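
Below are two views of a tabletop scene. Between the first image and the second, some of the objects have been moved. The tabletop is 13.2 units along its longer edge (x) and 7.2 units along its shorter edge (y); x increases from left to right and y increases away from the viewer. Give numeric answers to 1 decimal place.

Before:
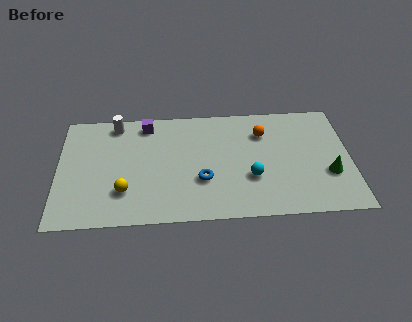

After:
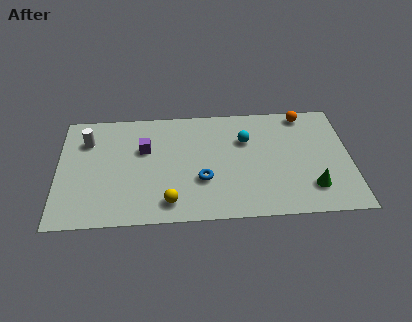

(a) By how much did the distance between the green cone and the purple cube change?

-1.0

Before: roughly 9.0 units apart; after: 8.0. That's 1.0 units closer together.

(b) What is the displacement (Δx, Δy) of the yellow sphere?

(2.0, -0.8)

From the two frames, the yellow sphere sits at roughly (3.0, 2.0) before and (5.0, 1.2) after.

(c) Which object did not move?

the blue torus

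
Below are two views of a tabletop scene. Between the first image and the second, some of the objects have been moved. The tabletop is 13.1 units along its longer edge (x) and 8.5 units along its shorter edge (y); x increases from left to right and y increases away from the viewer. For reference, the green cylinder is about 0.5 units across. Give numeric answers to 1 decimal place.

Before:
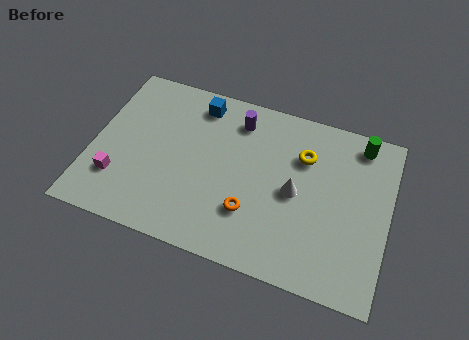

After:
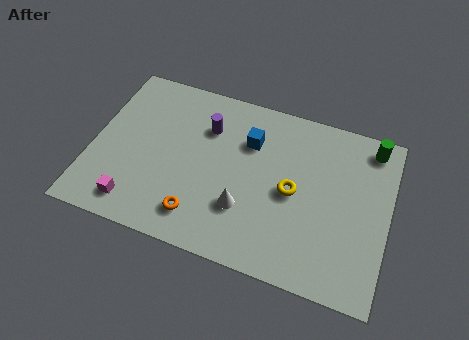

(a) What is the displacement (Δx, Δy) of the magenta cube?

(0.9, -1.0)

The magenta cube started near (1.3, 2.3) and ended near (2.2, 1.3).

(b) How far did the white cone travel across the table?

2.6

The white cone moved from about (9.0, 4.1) to (6.9, 2.6), a distance of √(2.1² + 1.5²) ≈ 2.6.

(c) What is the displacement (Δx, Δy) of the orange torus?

(-2.2, -0.9)

The orange torus was at about (7.2, 2.5) and moved to about (5.0, 1.6).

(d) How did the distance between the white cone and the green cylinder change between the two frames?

+2.9

Before: roughly 4.2 units apart; after: 7.1. That's 2.9 units further apart.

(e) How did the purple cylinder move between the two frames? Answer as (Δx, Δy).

(-1.3, -0.8)

The purple cylinder started near (6.2, 6.9) and ended near (4.9, 6.1).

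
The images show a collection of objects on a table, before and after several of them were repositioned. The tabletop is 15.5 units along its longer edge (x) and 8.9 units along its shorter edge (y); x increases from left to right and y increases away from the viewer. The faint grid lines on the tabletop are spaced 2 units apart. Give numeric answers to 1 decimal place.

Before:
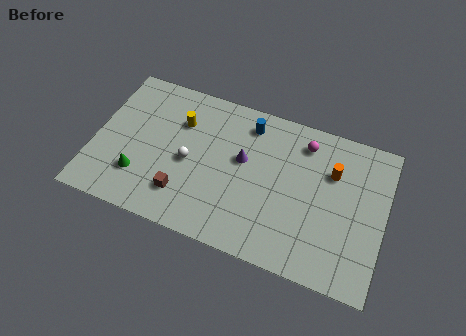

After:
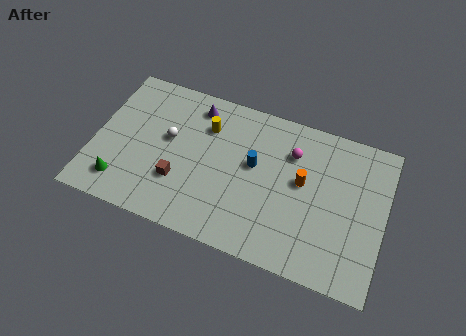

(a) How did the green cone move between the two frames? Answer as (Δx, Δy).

(-0.9, -0.7)

From the two frames, the green cone sits at roughly (2.6, 2.4) before and (1.7, 1.7) after.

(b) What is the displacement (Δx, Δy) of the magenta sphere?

(-0.6, -0.8)

The magenta sphere was at about (11.0, 7.3) and moved to about (10.4, 6.5).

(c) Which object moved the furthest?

the purple cone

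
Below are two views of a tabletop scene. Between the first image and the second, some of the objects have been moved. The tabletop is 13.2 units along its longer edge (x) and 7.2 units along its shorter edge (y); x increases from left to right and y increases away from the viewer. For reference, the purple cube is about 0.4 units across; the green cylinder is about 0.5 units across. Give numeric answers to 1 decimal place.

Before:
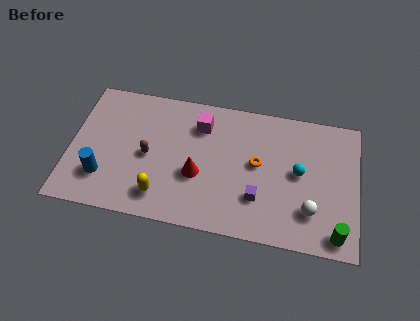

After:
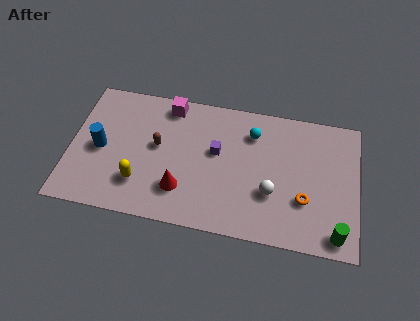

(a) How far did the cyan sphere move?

2.8

The cyan sphere was near (10.5, 3.8) before and (8.3, 5.5) after, so it travelled √(2.2² + 1.7²) ≈ 2.8 units.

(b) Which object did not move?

the green cylinder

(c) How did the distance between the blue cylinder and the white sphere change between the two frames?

-1.5

The distance was about 9.5 in the first image and 8.0 in the second, so they moved 1.5 units closer together.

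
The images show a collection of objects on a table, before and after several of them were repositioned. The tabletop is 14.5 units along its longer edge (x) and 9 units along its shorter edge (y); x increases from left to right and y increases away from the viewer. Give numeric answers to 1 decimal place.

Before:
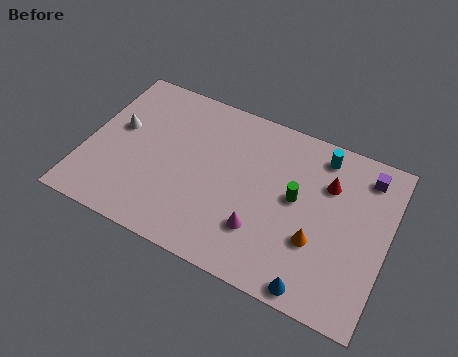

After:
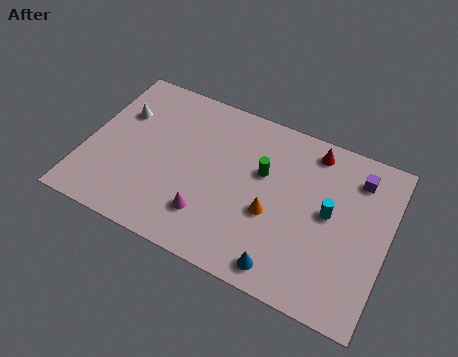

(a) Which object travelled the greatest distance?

the cyan cylinder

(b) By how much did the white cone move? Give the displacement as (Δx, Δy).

(0.0, 0.9)

The white cone started near (1.4, 5.2) and ended near (1.4, 6.1).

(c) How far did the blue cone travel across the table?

1.5

From (11.5, 0.8) to (10.0, 1.1), the blue cone covered √(1.5² + 0.3²) ≈ 1.5 units.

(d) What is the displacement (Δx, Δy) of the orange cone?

(-2.2, 0.5)

The orange cone started near (11.3, 3.1) and ended near (9.1, 3.6).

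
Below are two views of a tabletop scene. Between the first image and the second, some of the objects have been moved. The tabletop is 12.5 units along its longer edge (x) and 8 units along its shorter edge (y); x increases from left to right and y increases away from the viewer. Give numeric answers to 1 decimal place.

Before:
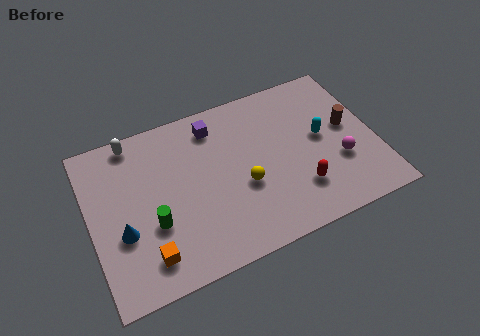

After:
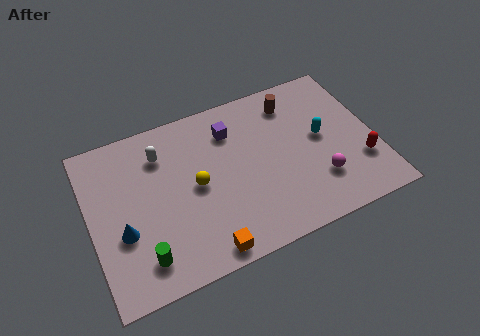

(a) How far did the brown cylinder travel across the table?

3.0

The brown cylinder was near (11.4, 4.4) before and (9.2, 6.5) after, so it travelled √(2.2² + 2.1²) ≈ 3.0 units.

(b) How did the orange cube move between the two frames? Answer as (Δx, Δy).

(2.4, -0.7)

From the two frames, the orange cube sits at roughly (2.2, 1.5) before and (4.6, 0.8) after.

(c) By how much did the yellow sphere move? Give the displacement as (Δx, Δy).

(-2.0, 0.8)

From the two frames, the yellow sphere sits at roughly (6.6, 3.2) before and (4.6, 4.0) after.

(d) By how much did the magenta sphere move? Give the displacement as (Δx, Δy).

(-1.0, -0.6)

From the two frames, the magenta sphere sits at roughly (10.8, 2.8) before and (9.8, 2.2) after.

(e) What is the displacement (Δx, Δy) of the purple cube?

(0.7, -0.5)

From the two frames, the purple cube sits at roughly (5.7, 6.6) before and (6.4, 6.1) after.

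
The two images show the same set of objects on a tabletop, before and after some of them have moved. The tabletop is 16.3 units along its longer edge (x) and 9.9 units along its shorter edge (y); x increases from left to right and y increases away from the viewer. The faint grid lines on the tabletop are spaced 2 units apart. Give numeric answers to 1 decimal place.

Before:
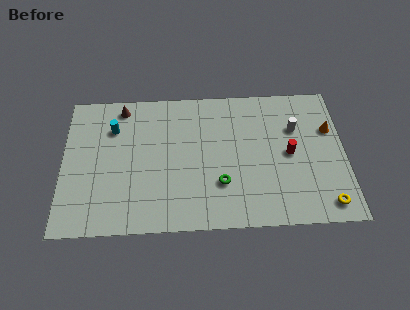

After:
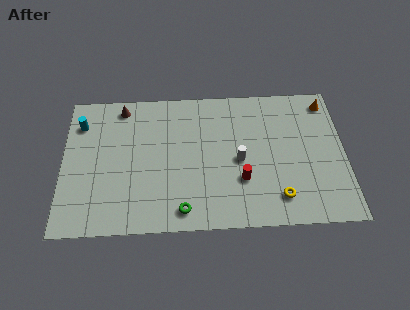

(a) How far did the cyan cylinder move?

1.9

From (2.9, 7.2) to (1.0, 7.6), the cyan cylinder covered √(1.9² + 0.4²) ≈ 1.9 units.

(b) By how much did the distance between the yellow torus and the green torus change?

-0.7

They were about 6.2 units apart before and 5.5 after — 0.7 units closer together.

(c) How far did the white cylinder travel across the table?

3.9

The white cylinder was near (13.5, 6.7) before and (10.2, 4.6) after, so it travelled √(3.3² + 2.1²) ≈ 3.9 units.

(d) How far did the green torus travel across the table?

2.8

The green torus moved from about (9.1, 3.0) to (6.9, 1.3), a distance of √(2.2² + 1.7²) ≈ 2.8.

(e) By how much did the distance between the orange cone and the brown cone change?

-0.3

The distance was about 12.3 in the first image and 12.0 in the second, so they moved 0.3 units closer together.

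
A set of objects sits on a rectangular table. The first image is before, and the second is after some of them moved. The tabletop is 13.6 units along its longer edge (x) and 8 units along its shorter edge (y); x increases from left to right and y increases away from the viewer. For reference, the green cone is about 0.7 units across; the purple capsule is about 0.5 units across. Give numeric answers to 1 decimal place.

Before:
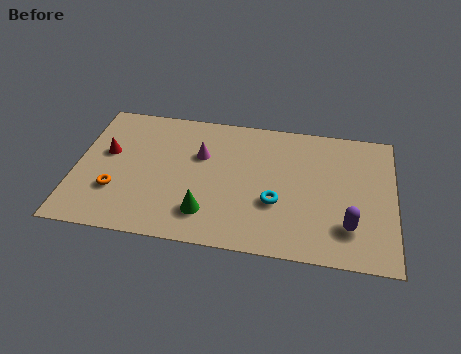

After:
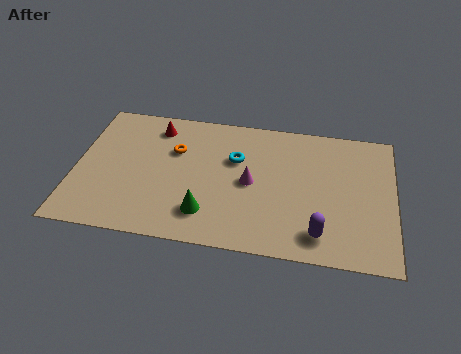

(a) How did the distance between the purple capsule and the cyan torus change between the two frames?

+2.1

Before: roughly 3.2 units apart; after: 5.3. That's 2.1 units further apart.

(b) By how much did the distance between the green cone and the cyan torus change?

+0.5

Before: roughly 3.1 units apart; after: 3.6. That's 0.5 units further apart.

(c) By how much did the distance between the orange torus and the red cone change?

-0.7

They were about 2.3 units apart before and 1.6 after — 0.7 units closer together.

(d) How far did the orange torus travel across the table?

3.7

From (1.8, 2.5) to (4.2, 5.3), the orange torus covered √(2.4² + 2.8²) ≈ 3.7 units.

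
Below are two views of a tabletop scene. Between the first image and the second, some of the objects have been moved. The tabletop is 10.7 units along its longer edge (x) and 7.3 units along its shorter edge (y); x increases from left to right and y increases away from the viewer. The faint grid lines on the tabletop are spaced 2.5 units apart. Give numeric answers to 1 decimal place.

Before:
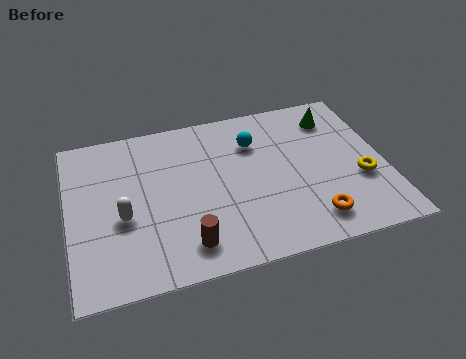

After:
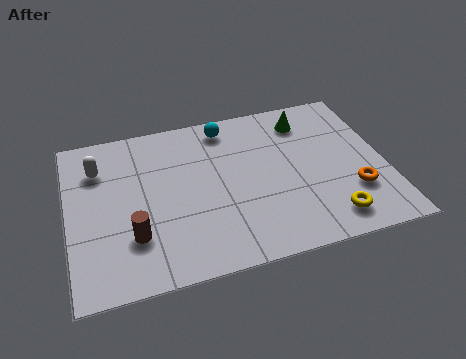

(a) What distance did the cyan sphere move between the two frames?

1.3

The cyan sphere moved from about (6.4, 5.3) to (5.5, 6.3), a distance of √(0.9² + 1.0²) ≈ 1.3.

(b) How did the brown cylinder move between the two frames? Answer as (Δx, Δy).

(-1.7, 0.8)

The brown cylinder started near (3.8, 1.3) and ended near (2.1, 2.1).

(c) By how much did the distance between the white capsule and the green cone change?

-0.8

The distance was about 7.9 in the first image and 7.1 in the second, so they moved 0.8 units closer together.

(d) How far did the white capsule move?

2.5

The white capsule was near (1.8, 3.0) before and (1.1, 5.4) after, so it travelled √(0.7² + 2.4²) ≈ 2.5 units.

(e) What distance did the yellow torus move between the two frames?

1.9

From (9.8, 2.7) to (8.6, 1.2), the yellow torus covered √(1.2² + 1.5²) ≈ 1.9 units.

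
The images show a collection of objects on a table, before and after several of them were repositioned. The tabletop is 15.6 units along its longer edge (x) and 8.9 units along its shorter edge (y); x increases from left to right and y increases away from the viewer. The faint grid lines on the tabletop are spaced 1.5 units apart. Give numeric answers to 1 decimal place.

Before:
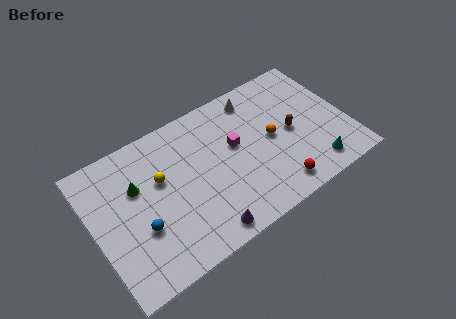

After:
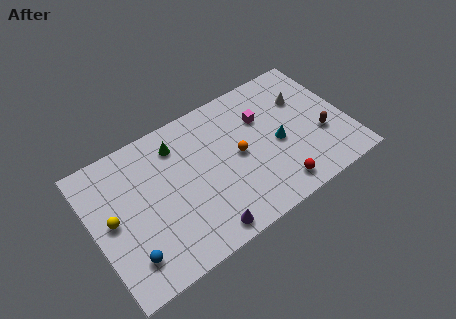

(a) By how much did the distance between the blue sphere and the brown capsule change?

+2.6

The distance was about 9.7 in the first image and 12.3 in the second, so they moved 2.6 units further apart.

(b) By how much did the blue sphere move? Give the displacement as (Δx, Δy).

(-0.9, -1.3)

The blue sphere started near (2.6, 3.2) and ended near (1.7, 1.9).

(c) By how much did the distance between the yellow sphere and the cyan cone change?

+0.4

The distance was about 9.8 in the first image and 10.2 in the second, so they moved 0.4 units further apart.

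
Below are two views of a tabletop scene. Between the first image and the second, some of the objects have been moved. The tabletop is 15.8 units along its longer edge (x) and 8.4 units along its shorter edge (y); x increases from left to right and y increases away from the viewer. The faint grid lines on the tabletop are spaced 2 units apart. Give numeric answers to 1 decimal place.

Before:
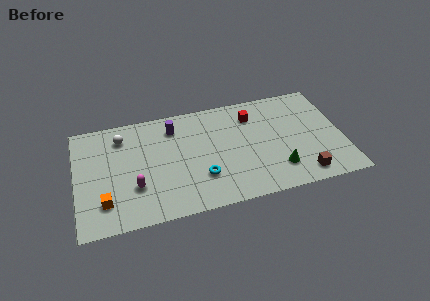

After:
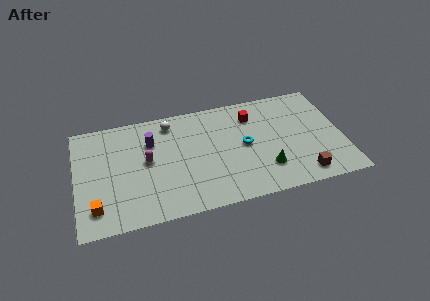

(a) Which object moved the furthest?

the cyan torus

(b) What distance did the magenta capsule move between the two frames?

2.0

The magenta capsule moved from about (3.4, 2.7) to (4.2, 4.5), a distance of √(0.8² + 1.8²) ≈ 2.0.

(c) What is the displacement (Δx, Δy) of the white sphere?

(2.9, 0.4)

The white sphere started near (2.8, 6.7) and ended near (5.7, 7.1).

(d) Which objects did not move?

the brown cube and the red cube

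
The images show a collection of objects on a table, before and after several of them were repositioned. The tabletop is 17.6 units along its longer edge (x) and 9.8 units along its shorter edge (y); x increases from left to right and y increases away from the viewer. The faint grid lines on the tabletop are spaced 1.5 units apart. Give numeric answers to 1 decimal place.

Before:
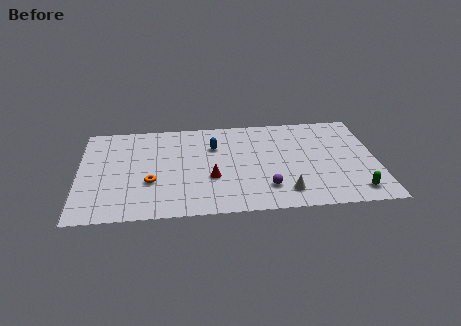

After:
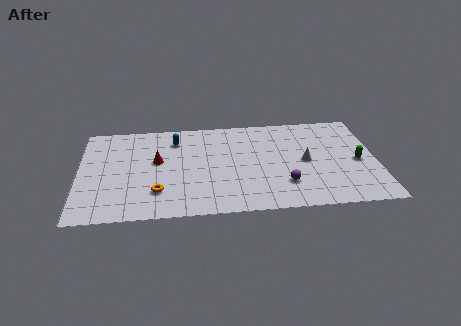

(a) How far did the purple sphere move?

1.1

The purple sphere was near (11.0, 2.3) before and (12.1, 2.6) after, so it travelled √(1.1² + 0.3²) ≈ 1.1 units.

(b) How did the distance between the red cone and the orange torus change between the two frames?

-0.5

The distance was about 3.6 in the first image and 3.1 in the second, so they moved 0.5 units closer together.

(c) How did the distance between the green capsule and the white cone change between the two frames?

-1.0

Before: roughly 4.1 units apart; after: 3.1. That's 1.0 units closer together.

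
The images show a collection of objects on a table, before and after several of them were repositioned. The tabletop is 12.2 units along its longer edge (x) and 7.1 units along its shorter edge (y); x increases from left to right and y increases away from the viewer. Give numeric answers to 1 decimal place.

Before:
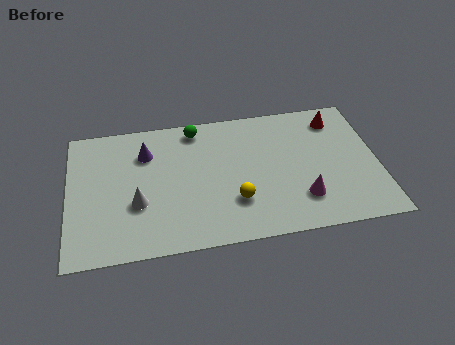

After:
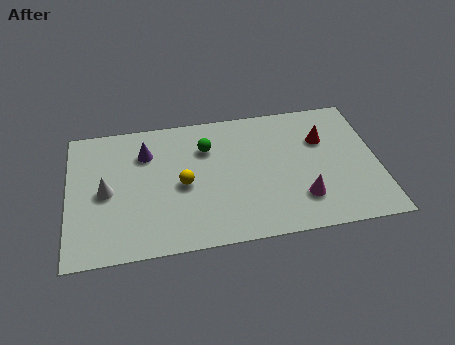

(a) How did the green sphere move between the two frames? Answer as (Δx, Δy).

(0.4, -1.1)

The green sphere started near (5.1, 6.2) and ended near (5.5, 5.1).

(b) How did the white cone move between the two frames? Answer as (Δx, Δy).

(-1.2, 0.8)

The white cone started near (2.7, 2.6) and ended near (1.5, 3.4).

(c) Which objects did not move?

the magenta cone and the purple cone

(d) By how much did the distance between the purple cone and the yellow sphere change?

-2.2

Before: roughly 4.6 units apart; after: 2.4. That's 2.2 units closer together.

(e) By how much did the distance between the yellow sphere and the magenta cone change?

+2.2

The distance was about 2.6 in the first image and 4.8 in the second, so they moved 2.2 units further apart.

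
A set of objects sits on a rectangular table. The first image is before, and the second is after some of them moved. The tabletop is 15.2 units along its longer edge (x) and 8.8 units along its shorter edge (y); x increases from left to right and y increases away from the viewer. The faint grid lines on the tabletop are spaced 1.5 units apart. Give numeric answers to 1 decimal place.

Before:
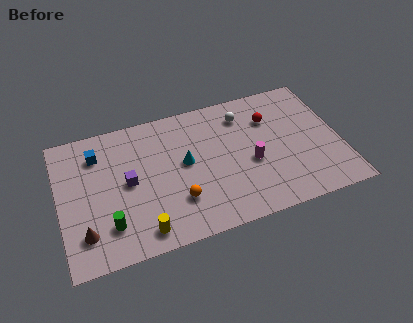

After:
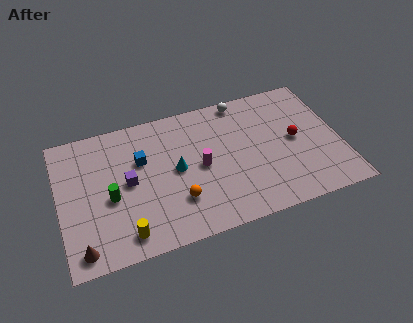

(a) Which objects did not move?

the orange sphere and the purple cube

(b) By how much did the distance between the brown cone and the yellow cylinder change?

-0.8

They were about 3.1 units apart before and 2.3 after — 0.8 units closer together.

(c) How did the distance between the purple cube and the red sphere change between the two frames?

+1.0

The distance was about 8.1 in the first image and 9.1 in the second, so they moved 1.0 units further apart.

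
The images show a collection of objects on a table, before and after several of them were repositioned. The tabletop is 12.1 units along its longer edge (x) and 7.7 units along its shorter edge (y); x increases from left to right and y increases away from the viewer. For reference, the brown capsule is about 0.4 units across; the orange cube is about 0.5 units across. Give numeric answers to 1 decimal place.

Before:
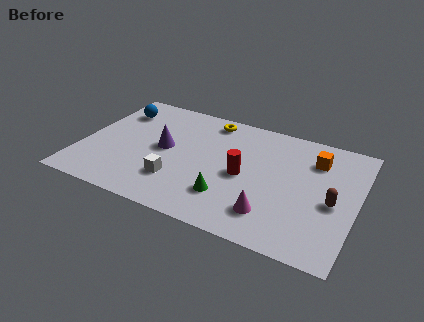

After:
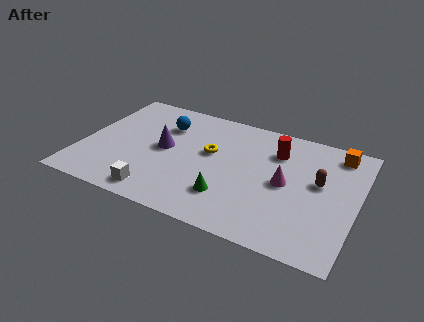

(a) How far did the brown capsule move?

1.2

From (11.1, 3.4) to (10.4, 4.4), the brown capsule covered √(0.7² + 1.0²) ≈ 1.2 units.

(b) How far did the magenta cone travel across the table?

2.1

The magenta cone moved from about (8.6, 1.7) to (9.0, 3.8), a distance of √(0.4² + 2.1²) ≈ 2.1.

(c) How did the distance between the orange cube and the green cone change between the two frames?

+1.2

The distance was about 5.1 in the first image and 6.3 in the second, so they moved 1.2 units further apart.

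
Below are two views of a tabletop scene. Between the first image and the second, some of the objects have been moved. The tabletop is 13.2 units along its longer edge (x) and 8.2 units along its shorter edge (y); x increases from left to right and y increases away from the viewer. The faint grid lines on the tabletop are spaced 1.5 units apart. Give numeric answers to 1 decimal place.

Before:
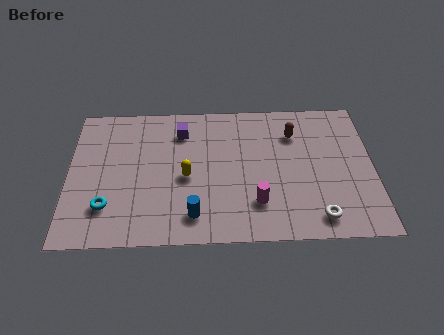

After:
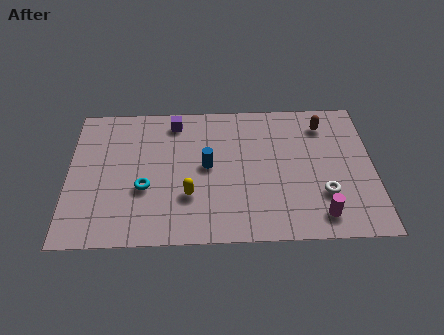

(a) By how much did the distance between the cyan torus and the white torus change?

-1.3

They were about 9.0 units apart before and 7.7 after — 1.3 units closer together.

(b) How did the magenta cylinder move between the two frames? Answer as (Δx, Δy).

(2.7, -0.8)

From the two frames, the magenta cylinder sits at roughly (8.1, 2.1) before and (10.8, 1.3) after.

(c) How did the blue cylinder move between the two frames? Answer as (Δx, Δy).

(0.6, 2.8)

The blue cylinder started near (5.4, 1.5) and ended near (6.0, 4.3).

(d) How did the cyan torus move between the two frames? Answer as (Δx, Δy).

(1.6, 1.0)

The cyan torus started near (1.7, 2.1) and ended near (3.3, 3.1).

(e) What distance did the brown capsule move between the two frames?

1.4

From (9.8, 6.1) to (11.1, 6.6), the brown capsule covered √(1.3² + 0.5²) ≈ 1.4 units.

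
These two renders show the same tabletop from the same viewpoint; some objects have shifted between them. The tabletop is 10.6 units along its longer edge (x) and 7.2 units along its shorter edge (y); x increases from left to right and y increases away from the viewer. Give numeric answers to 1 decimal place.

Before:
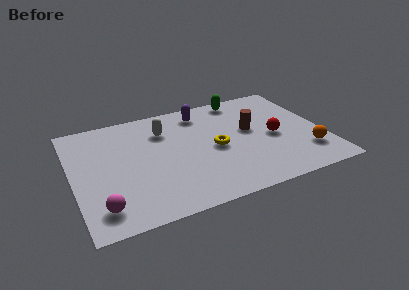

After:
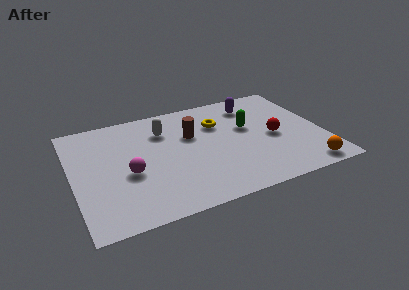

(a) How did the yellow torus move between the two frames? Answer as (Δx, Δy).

(0.3, 1.6)

From the two frames, the yellow torus sits at roughly (6.0, 3.4) before and (6.3, 5.0) after.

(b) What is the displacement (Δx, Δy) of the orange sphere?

(-0.2, -1.0)

From the two frames, the orange sphere sits at roughly (9.7, 1.8) before and (9.5, 0.8) after.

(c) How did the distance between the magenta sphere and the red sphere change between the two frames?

-1.6

They were about 7.8 units apart before and 6.2 after — 1.6 units closer together.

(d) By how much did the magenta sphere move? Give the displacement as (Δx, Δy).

(1.3, 1.7)

The magenta sphere started near (1.0, 1.3) and ended near (2.3, 3.0).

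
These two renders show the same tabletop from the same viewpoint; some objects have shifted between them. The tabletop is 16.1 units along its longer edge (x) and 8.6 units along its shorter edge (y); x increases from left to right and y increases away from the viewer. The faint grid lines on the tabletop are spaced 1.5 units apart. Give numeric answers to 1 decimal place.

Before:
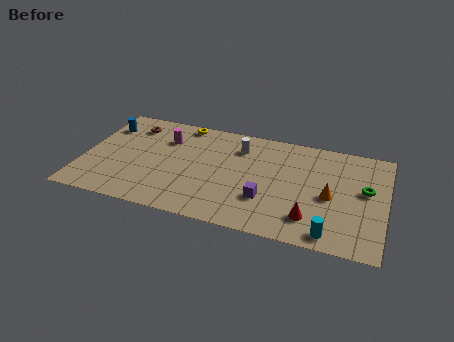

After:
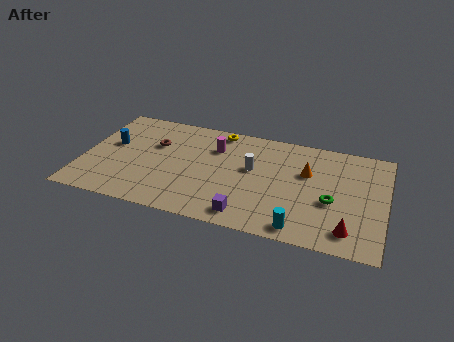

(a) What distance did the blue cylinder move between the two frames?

1.6

The blue cylinder was near (0.9, 6.5) before and (1.4, 5.0) after, so it travelled √(0.5² + 1.5²) ≈ 1.6 units.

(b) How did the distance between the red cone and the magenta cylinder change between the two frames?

-0.4

They were about 9.2 units apart before and 8.8 after — 0.4 units closer together.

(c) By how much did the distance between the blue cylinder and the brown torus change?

+0.9

They were about 1.5 units apart before and 2.4 after — 0.9 units further apart.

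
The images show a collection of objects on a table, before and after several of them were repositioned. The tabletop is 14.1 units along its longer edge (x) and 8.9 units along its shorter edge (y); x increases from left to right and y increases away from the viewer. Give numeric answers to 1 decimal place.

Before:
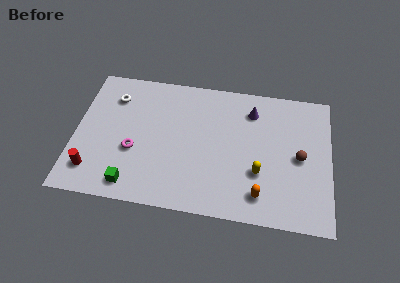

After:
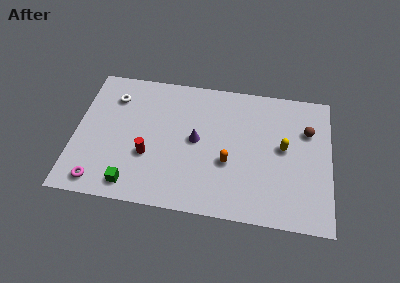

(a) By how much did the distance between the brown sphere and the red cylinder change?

-2.4

They were about 11.6 units apart before and 9.2 after — 2.4 units closer together.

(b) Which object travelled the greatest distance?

the purple cone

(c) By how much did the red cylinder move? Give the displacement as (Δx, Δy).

(3.0, 1.4)

From the two frames, the red cylinder sits at roughly (1.1, 1.8) before and (4.1, 3.2) after.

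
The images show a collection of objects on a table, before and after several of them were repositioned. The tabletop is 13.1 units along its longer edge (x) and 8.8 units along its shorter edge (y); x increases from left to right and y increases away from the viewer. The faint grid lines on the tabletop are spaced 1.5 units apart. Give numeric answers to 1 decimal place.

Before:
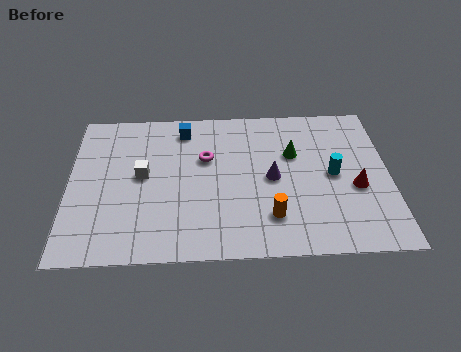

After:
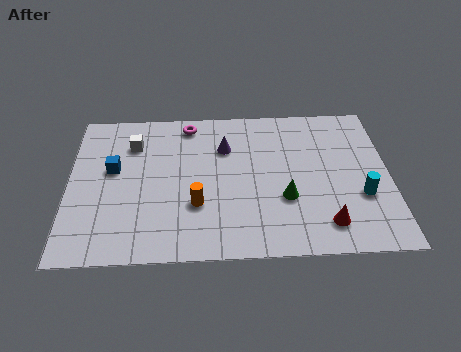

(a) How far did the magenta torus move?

2.2

The magenta torus was near (5.6, 5.6) before and (4.9, 7.7) after, so it travelled √(0.7² + 2.1²) ≈ 2.2 units.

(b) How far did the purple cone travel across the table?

2.7

The purple cone moved from about (8.3, 4.3) to (6.4, 6.2), a distance of √(1.9² + 1.9²) ≈ 2.7.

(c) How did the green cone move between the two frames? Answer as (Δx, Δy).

(-0.4, -2.6)

From the two frames, the green cone sits at roughly (9.2, 5.7) before and (8.8, 3.1) after.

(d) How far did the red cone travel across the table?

2.4

From (11.7, 3.6) to (10.4, 1.6), the red cone covered √(1.3² + 2.0²) ≈ 2.4 units.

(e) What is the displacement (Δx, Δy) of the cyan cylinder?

(1.1, -1.3)

The cyan cylinder was at about (10.8, 4.4) and moved to about (11.9, 3.1).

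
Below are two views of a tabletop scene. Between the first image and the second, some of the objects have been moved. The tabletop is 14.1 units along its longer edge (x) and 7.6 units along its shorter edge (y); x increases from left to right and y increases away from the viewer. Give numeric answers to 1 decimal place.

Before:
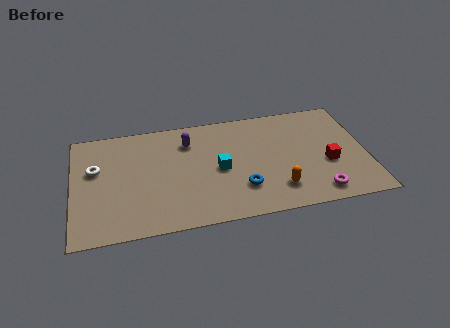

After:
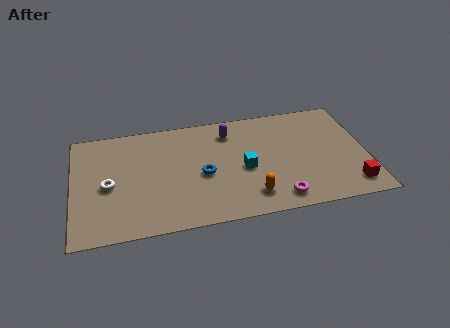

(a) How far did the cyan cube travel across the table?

1.2

From (7.0, 3.6) to (8.2, 3.4), the cyan cube covered √(1.2² + 0.2²) ≈ 1.2 units.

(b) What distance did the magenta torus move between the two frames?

1.9

The magenta torus was near (11.6, 1.1) before and (9.7, 1.1) after, so it travelled √(1.9² + 0.0²) ≈ 1.9 units.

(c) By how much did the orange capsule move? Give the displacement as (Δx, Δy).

(-1.3, -0.2)

The orange capsule was at about (9.7, 1.7) and moved to about (8.4, 1.5).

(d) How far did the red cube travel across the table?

2.0

The red cube was near (12.2, 3.0) before and (13.2, 1.3) after, so it travelled √(1.0² + 1.7²) ≈ 2.0 units.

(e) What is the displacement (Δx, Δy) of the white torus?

(0.6, -1.2)

From the two frames, the white torus sits at roughly (1.1, 4.7) before and (1.7, 3.5) after.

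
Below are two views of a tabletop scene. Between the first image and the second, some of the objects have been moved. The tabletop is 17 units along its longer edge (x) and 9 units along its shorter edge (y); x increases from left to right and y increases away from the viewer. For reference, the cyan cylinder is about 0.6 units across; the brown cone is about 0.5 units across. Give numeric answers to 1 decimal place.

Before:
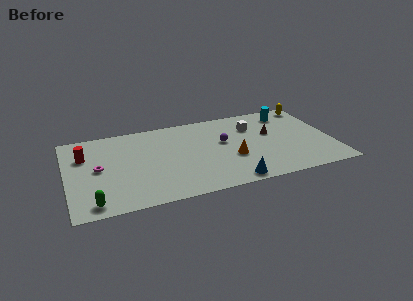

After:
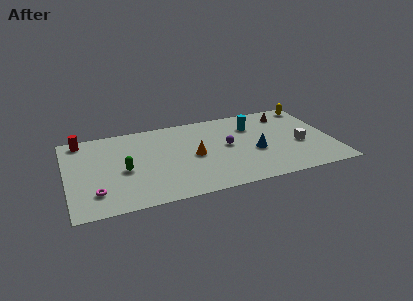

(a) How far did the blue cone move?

3.3

The blue cone moved from about (10.2, 0.9) to (12.0, 3.7), a distance of √(1.8² + 2.8²) ≈ 3.3.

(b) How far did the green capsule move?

3.6

The green capsule moved from about (1.5, 1.1) to (3.6, 4.0), a distance of √(2.1² + 2.9²) ≈ 3.6.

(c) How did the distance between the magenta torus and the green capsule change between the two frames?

-0.8

The distance was about 3.5 in the first image and 2.7 in the second, so they moved 0.8 units closer together.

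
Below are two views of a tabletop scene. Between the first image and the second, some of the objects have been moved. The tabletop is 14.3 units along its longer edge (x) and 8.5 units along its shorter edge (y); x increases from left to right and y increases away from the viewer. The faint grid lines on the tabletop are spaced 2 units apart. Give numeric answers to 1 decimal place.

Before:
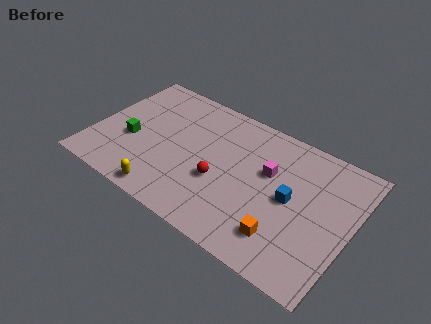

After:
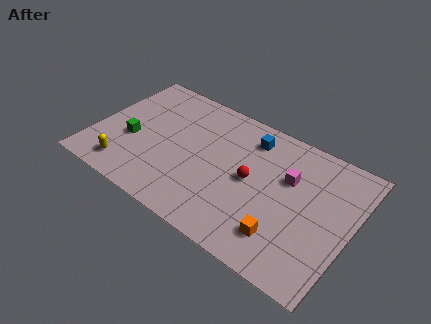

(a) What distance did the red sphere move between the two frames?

1.9

The red sphere moved from about (7.2, 3.3) to (8.8, 4.3), a distance of √(1.6² + 1.0²) ≈ 1.9.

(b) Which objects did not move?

the orange cube and the green cube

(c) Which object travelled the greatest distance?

the blue cube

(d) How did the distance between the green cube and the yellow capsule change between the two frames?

-1.5

They were about 3.5 units apart before and 2.0 after — 1.5 units closer together.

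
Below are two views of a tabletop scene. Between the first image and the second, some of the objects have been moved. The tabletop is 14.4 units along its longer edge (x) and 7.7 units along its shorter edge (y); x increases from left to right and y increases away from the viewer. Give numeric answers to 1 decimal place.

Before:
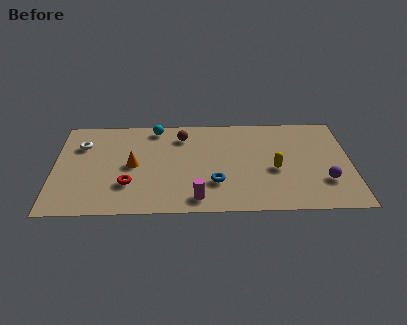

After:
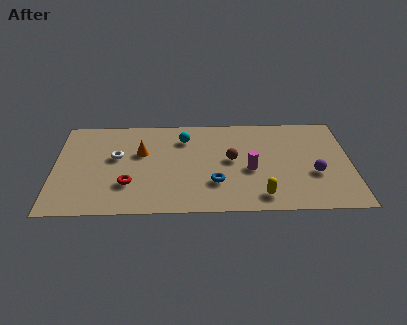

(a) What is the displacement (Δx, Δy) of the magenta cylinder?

(2.6, 2.2)

From the two frames, the magenta cylinder sits at roughly (6.9, 1.1) before and (9.5, 3.3) after.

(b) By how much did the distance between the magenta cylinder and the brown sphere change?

-3.8

Before: roughly 5.0 units apart; after: 1.2. That's 3.8 units closer together.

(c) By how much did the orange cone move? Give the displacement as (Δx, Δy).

(0.4, 1.0)

The orange cone started near (3.8, 3.8) and ended near (4.2, 4.8).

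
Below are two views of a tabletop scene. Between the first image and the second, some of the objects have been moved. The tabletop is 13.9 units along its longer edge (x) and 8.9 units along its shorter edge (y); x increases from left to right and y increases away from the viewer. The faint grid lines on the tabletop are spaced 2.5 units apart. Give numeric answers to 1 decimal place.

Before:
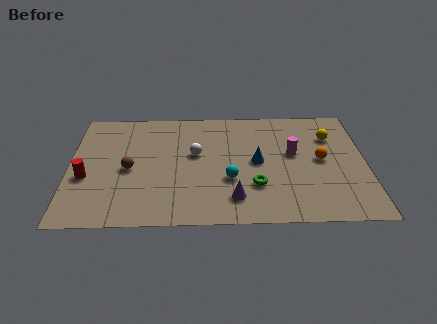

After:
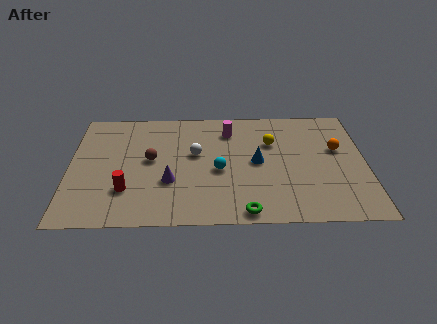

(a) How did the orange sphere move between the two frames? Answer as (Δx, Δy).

(0.8, 0.8)

From the two frames, the orange sphere sits at roughly (11.8, 4.6) before and (12.6, 5.4) after.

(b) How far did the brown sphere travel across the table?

1.2

The brown sphere moved from about (2.8, 4.1) to (3.8, 4.8), a distance of √(1.0² + 0.7²) ≈ 1.2.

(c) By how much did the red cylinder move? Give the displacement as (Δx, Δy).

(1.9, -1.0)

From the two frames, the red cylinder sits at roughly (0.8, 3.5) before and (2.7, 2.5) after.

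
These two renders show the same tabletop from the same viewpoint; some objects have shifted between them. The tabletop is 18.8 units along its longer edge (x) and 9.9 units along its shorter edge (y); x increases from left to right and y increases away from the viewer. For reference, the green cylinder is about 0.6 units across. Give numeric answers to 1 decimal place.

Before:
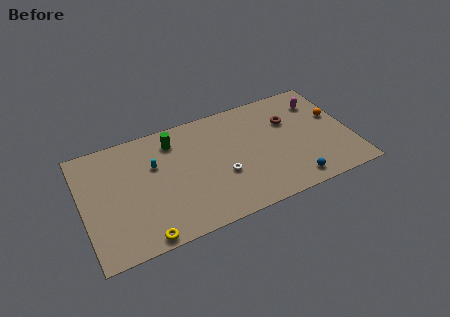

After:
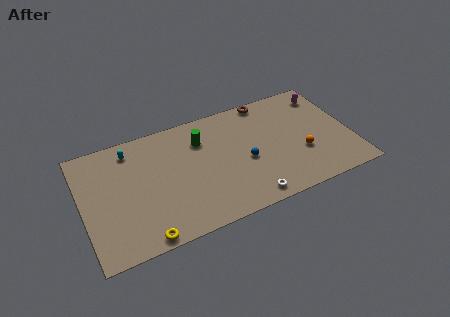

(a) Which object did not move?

the yellow torus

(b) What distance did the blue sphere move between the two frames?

4.2

The blue sphere was near (14.3, 1.3) before and (11.3, 4.3) after, so it travelled √(3.0² + 3.0²) ≈ 4.2 units.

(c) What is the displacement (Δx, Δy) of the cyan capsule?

(-1.5, 1.9)

The cyan capsule was at about (5.1, 6.4) and moved to about (3.6, 8.3).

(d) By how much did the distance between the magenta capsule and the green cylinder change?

-1.4

Before: roughly 10.4 units apart; after: 9.0. That's 1.4 units closer together.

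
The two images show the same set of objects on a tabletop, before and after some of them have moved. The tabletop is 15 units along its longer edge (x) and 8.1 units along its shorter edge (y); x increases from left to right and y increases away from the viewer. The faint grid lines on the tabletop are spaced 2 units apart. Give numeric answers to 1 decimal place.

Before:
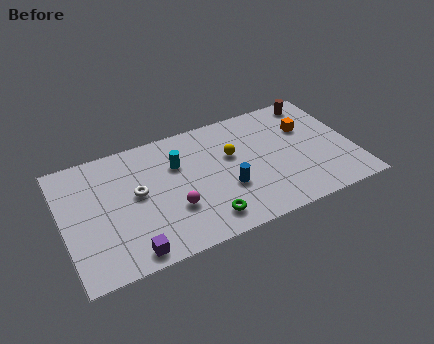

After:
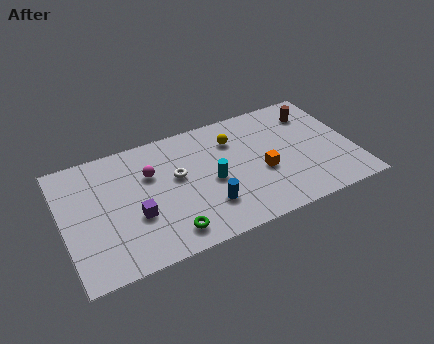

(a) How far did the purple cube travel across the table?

2.2

The purple cube moved from about (3.1, 0.9) to (3.6, 3.0), a distance of √(0.5² + 2.1²) ≈ 2.2.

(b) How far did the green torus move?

1.9

The green torus was near (7.0, 1.4) before and (5.1, 1.3) after, so it travelled √(1.9² + 0.1²) ≈ 1.9 units.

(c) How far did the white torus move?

2.1

The white torus was near (3.8, 4.4) before and (5.9, 4.7) after, so it travelled √(2.1² + 0.3²) ≈ 2.1 units.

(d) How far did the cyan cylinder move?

2.4

The cyan cylinder moved from about (6.0, 5.5) to (7.6, 3.7), a distance of √(1.6² + 1.8²) ≈ 2.4.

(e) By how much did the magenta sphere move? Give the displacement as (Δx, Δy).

(-0.9, 2.7)

The magenta sphere started near (5.5, 2.7) and ended near (4.6, 5.4).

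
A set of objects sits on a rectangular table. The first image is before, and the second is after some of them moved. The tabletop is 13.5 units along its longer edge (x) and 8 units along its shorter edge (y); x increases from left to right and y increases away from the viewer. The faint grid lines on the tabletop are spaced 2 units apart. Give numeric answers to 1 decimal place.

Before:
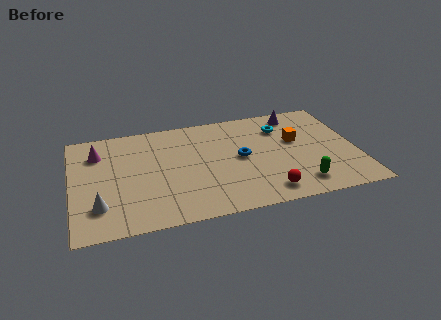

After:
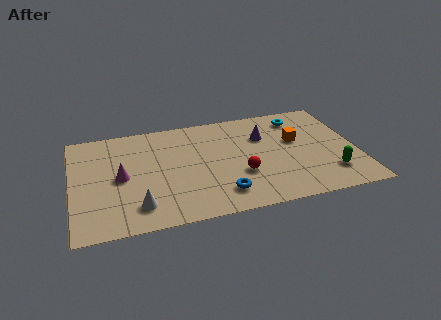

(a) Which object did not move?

the orange cube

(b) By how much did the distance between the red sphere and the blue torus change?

-1.5

The distance was about 3.1 in the first image and 1.6 in the second, so they moved 1.5 units closer together.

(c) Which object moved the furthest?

the blue torus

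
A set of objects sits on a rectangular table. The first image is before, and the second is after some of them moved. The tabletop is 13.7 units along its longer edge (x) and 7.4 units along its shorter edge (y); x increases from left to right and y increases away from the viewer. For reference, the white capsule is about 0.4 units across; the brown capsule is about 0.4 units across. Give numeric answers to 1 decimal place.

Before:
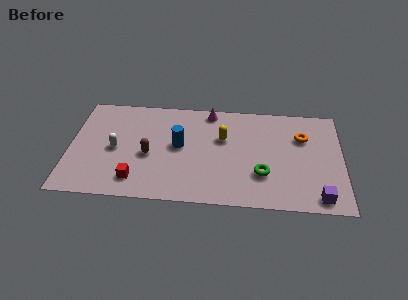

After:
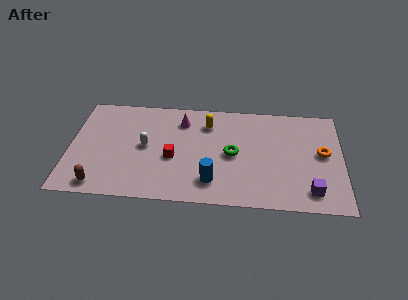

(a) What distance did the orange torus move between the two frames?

1.5

From (11.7, 5.1) to (12.7, 4.0), the orange torus covered √(1.0² + 1.1²) ≈ 1.5 units.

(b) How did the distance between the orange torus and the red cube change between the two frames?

-1.5

Before: roughly 9.1 units apart; after: 7.6. That's 1.5 units closer together.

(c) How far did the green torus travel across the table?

2.0

The green torus was near (9.7, 2.3) before and (8.2, 3.6) after, so it travelled √(1.5² + 1.3²) ≈ 2.0 units.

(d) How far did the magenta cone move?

1.6

The magenta cone moved from about (7.0, 6.6) to (5.6, 5.8), a distance of √(1.4² + 0.8²) ≈ 1.6.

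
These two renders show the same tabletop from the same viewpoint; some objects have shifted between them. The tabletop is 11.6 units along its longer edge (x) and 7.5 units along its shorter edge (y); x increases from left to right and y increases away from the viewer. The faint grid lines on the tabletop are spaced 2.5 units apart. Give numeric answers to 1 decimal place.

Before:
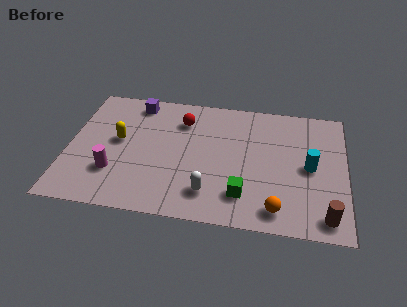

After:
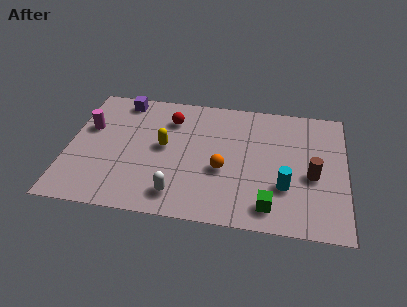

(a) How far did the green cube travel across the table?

1.2

The green cube was near (7.4, 1.7) before and (8.5, 1.2) after, so it travelled √(1.1² + 0.5²) ≈ 1.2 units.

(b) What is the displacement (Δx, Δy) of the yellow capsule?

(1.9, -0.1)

The yellow capsule was at about (2.1, 4.1) and moved to about (4.0, 4.0).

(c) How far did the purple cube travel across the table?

0.6

The purple cube moved from about (2.7, 6.5) to (2.1, 6.6), a distance of √(0.6² + 0.1²) ≈ 0.6.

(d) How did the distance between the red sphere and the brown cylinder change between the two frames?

-1.2

Before: roughly 7.7 units apart; after: 6.5. That's 1.2 units closer together.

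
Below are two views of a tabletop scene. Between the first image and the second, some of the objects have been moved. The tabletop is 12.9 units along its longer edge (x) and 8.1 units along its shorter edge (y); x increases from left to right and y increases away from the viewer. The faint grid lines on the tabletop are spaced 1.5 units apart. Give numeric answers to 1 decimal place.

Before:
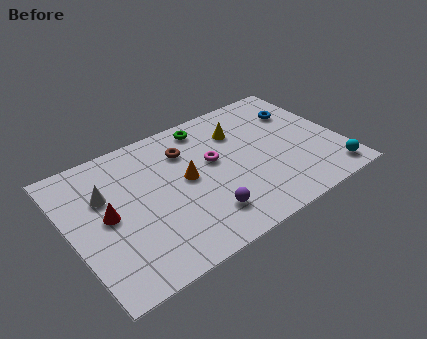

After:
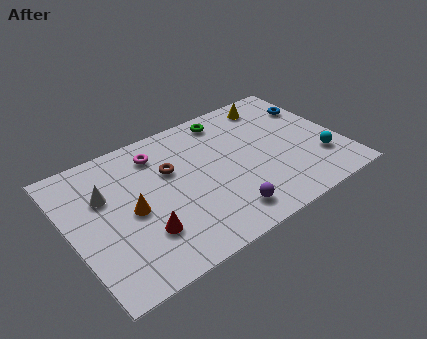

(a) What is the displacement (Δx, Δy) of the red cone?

(1.4, -1.8)

The red cone was at about (1.7, 4.1) and moved to about (3.1, 2.3).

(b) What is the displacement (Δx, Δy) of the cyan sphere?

(-0.3, 1.2)

The cyan sphere was at about (12.0, 1.1) and moved to about (11.7, 2.3).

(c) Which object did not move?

the white cone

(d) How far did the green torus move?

1.0

The green torus moved from about (7.0, 7.0) to (8.0, 7.0), a distance of √(1.0² + 0.0²) ≈ 1.0.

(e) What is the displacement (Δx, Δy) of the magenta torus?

(-2.4, 1.8)

From the two frames, the magenta torus sits at roughly (6.9, 4.7) before and (4.5, 6.5) after.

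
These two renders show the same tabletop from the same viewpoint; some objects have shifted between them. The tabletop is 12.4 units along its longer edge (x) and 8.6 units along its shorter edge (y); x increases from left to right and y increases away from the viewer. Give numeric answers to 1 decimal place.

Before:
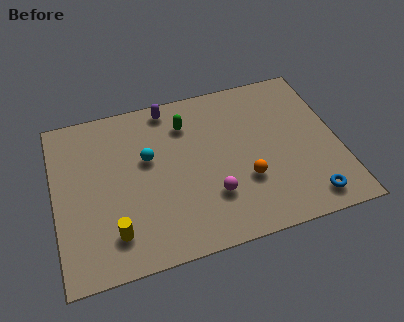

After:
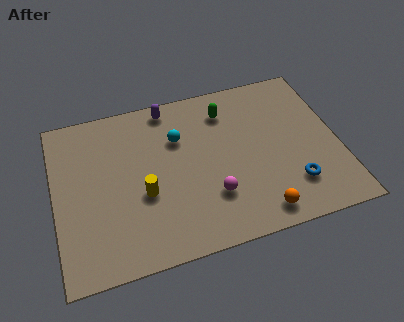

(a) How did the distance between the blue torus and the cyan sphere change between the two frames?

-1.8

Before: roughly 7.8 units apart; after: 6.0. That's 1.8 units closer together.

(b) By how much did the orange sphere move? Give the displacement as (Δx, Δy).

(0.4, -1.8)

From the two frames, the orange sphere sits at roughly (8.2, 2.9) before and (8.6, 1.1) after.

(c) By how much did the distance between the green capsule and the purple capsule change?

+1.4

Before: roughly 1.3 units apart; after: 2.7. That's 1.4 units further apart.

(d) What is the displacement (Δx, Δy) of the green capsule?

(1.8, 0.2)

From the two frames, the green capsule sits at roughly (5.9, 6.6) before and (7.7, 6.8) after.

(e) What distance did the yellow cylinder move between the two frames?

2.1

The yellow cylinder was near (2.4, 1.8) before and (3.8, 3.4) after, so it travelled √(1.4² + 1.6²) ≈ 2.1 units.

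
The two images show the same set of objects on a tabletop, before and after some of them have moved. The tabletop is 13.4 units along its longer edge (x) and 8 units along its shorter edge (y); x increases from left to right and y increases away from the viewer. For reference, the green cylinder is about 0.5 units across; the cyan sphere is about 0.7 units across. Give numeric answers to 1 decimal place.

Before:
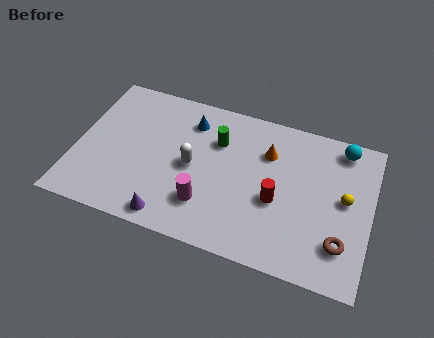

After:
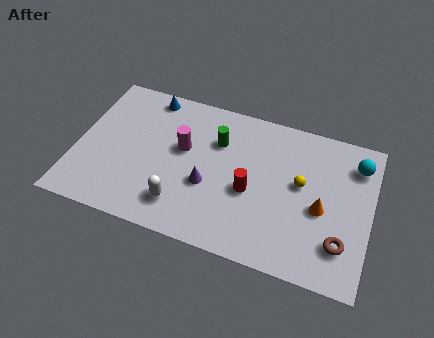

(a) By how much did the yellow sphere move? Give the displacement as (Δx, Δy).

(-2.0, 0.2)

From the two frames, the yellow sphere sits at roughly (12.2, 4.3) before and (10.2, 4.5) after.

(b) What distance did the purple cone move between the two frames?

2.7

The purple cone moved from about (4.6, 0.9) to (6.1, 3.1), a distance of √(1.5² + 2.2²) ≈ 2.7.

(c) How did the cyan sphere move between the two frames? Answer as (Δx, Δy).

(0.7, -0.7)

The cyan sphere started near (11.9, 7.0) and ended near (12.6, 6.3).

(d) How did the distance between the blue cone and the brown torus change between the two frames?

+2.1

They were about 8.4 units apart before and 10.5 after — 2.1 units further apart.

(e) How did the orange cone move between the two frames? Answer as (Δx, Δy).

(2.6, -2.2)

The orange cone was at about (8.6, 5.7) and moved to about (11.2, 3.5).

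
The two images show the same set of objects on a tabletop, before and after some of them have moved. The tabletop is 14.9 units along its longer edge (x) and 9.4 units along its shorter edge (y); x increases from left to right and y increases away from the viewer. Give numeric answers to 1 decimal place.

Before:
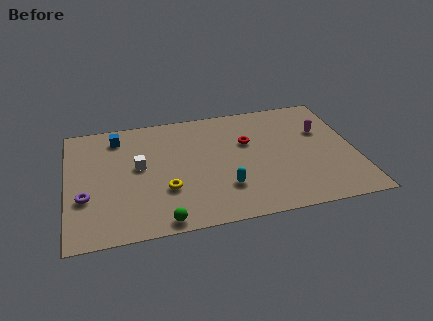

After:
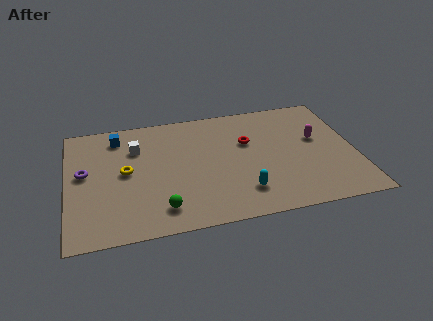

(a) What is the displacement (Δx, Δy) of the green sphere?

(0.0, 0.9)

The green sphere started near (4.7, 0.8) and ended near (4.7, 1.7).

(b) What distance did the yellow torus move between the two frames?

2.7

From (5.0, 3.1) to (3.0, 4.9), the yellow torus covered √(2.0² + 1.8²) ≈ 2.7 units.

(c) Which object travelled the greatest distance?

the yellow torus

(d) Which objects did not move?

the blue cube and the red torus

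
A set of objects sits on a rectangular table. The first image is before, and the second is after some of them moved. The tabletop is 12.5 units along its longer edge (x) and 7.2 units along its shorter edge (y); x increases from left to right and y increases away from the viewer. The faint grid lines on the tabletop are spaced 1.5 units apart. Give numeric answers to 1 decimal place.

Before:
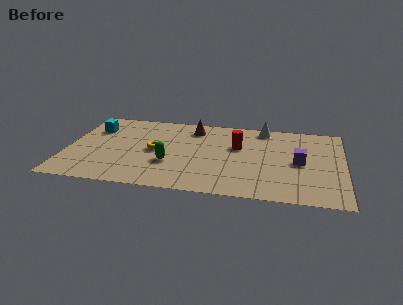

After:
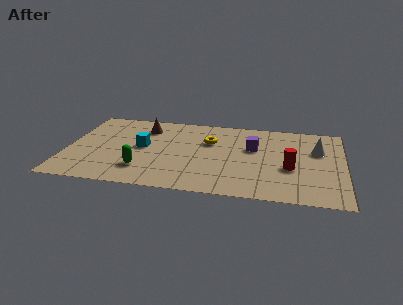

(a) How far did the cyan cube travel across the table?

2.7

The cyan cube was near (1.1, 5.2) before and (3.4, 3.8) after, so it travelled √(2.3² + 1.4²) ≈ 2.7 units.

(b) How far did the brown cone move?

2.2

From (5.6, 5.9) to (3.4, 5.6), the brown cone covered √(2.2² + 0.3²) ≈ 2.2 units.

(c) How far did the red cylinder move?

2.9

The red cylinder was near (7.7, 4.5) before and (10.1, 2.9) after, so it travelled √(2.4² + 1.6²) ≈ 2.9 units.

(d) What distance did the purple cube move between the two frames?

2.3

The purple cube was near (10.5, 3.5) before and (8.4, 4.5) after, so it travelled √(2.1² + 1.0²) ≈ 2.3 units.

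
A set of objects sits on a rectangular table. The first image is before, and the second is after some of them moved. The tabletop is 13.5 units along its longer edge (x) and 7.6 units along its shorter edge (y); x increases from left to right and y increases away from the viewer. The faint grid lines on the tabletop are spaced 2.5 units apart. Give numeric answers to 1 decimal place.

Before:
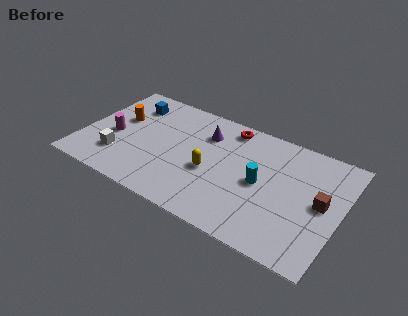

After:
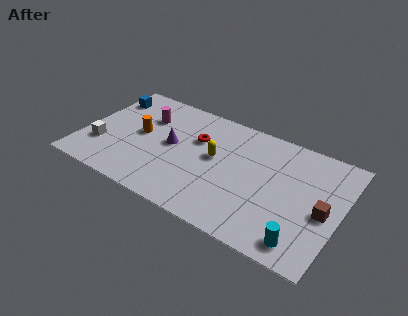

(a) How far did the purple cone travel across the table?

2.3

The purple cone moved from about (6.2, 5.6) to (4.6, 4.0), a distance of √(1.6² + 1.6²) ≈ 2.3.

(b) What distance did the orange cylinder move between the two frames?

1.3

From (1.7, 4.6) to (2.9, 4.0), the orange cylinder covered √(1.2² + 0.6²) ≈ 1.3 units.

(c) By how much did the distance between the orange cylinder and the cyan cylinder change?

+1.7

They were about 7.8 units apart before and 9.5 after — 1.7 units further apart.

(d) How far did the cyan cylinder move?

3.6

From (9.4, 3.7) to (11.9, 1.1), the cyan cylinder covered √(2.5² + 2.6²) ≈ 3.6 units.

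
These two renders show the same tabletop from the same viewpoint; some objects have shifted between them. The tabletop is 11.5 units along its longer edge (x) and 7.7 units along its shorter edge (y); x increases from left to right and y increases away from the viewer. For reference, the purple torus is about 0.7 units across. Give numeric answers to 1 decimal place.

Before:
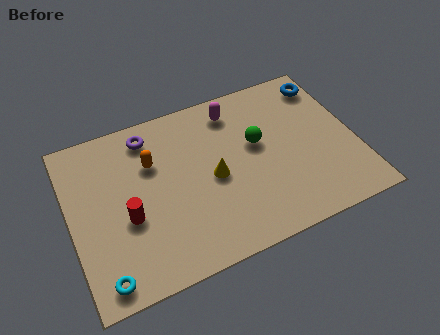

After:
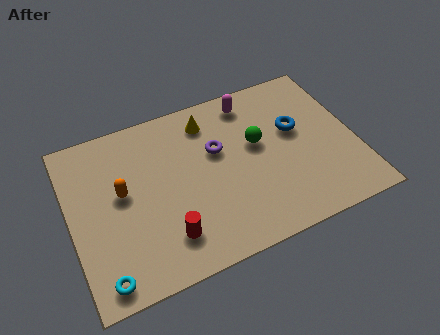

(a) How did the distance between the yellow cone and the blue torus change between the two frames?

-1.9

The distance was about 5.7 in the first image and 3.8 in the second, so they moved 1.9 units closer together.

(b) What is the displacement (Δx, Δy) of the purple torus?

(2.6, -1.7)

From the two frames, the purple torus sits at roughly (3.4, 6.5) before and (6.0, 4.8) after.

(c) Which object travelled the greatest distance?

the purple torus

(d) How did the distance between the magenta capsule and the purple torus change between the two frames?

-1.1

They were about 3.5 units apart before and 2.4 after — 1.1 units closer together.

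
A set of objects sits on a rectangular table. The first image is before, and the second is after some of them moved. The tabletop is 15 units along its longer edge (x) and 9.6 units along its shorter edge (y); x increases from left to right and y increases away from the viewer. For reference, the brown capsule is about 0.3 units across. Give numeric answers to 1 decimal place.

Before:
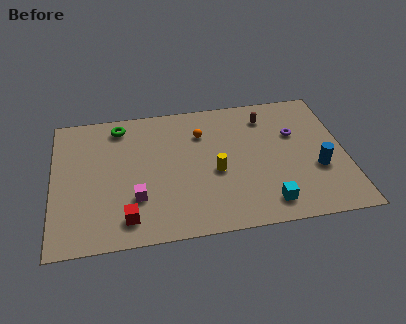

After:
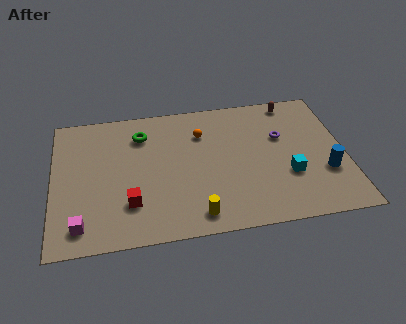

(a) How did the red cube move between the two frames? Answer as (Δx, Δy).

(0.2, 1.0)

The red cube was at about (3.7, 1.6) and moved to about (3.9, 2.6).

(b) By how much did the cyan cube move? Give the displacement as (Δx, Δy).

(1.2, 1.8)

From the two frames, the cyan cube sits at roughly (10.8, 1.5) before and (12.0, 3.3) after.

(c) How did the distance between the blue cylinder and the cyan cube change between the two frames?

-1.5

Before: roughly 3.4 units apart; after: 1.9. That's 1.5 units closer together.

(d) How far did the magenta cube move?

3.1

The magenta cube moved from about (4.2, 2.9) to (1.4, 1.5), a distance of √(2.8² + 1.4²) ≈ 3.1.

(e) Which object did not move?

the orange sphere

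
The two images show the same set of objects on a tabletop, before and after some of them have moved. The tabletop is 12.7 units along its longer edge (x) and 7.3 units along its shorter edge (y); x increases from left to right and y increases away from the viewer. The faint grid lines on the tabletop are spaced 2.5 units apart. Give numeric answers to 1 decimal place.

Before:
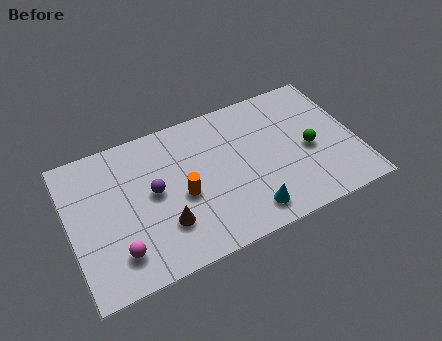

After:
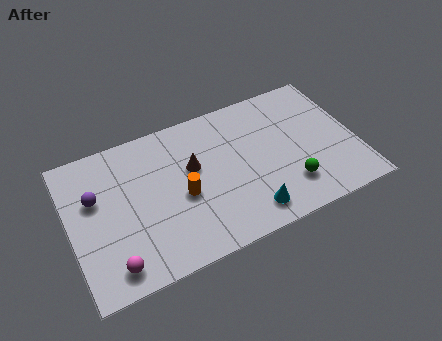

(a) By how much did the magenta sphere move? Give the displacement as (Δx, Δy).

(-0.3, -0.5)

The magenta sphere started near (1.9, 1.6) and ended near (1.6, 1.1).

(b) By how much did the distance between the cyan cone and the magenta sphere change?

+0.3

The distance was about 5.7 in the first image and 6.0 in the second, so they moved 0.3 units further apart.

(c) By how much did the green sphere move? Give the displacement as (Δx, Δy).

(-1.1, -1.5)

From the two frames, the green sphere sits at roughly (10.6, 3.3) before and (9.5, 1.8) after.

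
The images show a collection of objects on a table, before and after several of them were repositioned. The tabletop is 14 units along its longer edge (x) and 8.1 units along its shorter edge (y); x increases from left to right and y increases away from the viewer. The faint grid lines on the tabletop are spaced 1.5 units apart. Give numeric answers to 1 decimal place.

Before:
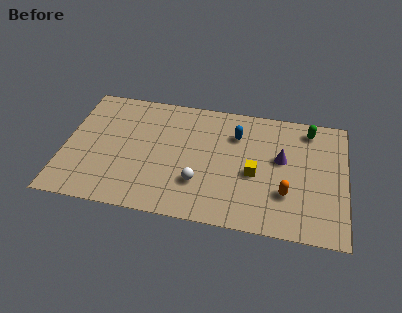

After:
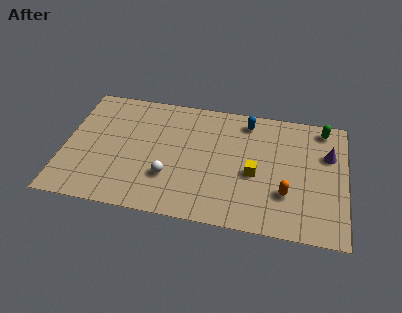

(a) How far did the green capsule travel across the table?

0.7

From (12.1, 6.9) to (12.8, 7.1), the green capsule covered √(0.7² + 0.2²) ≈ 0.7 units.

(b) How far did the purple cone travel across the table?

2.4

The purple cone was near (10.8, 4.7) before and (13.1, 5.4) after, so it travelled √(2.3² + 0.7²) ≈ 2.4 units.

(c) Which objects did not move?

the yellow cube and the orange capsule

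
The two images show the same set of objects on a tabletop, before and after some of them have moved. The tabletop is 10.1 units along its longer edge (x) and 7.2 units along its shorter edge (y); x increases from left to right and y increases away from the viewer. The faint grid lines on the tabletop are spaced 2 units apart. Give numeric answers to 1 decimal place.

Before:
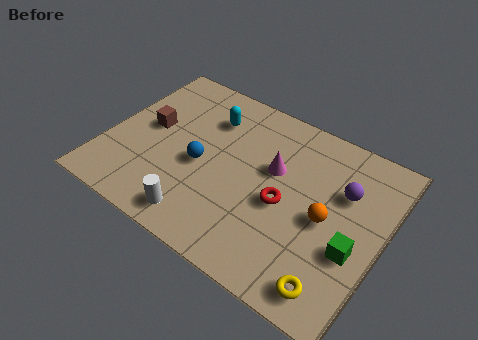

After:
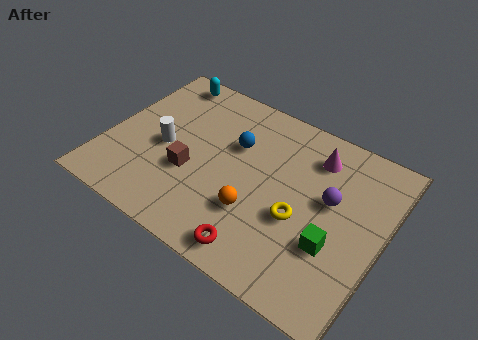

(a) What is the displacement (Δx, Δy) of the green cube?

(-0.7, -0.2)

From the two frames, the green cube sits at roughly (9.2, 2.7) before and (8.5, 2.5) after.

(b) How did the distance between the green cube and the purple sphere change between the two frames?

-0.5

Before: roughly 2.2 units apart; after: 1.7. That's 0.5 units closer together.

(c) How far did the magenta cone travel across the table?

1.8

The magenta cone was near (6.0, 4.4) before and (7.3, 5.7) after, so it travelled √(1.3² + 1.3²) ≈ 1.8 units.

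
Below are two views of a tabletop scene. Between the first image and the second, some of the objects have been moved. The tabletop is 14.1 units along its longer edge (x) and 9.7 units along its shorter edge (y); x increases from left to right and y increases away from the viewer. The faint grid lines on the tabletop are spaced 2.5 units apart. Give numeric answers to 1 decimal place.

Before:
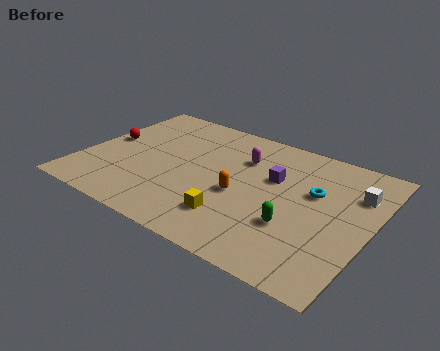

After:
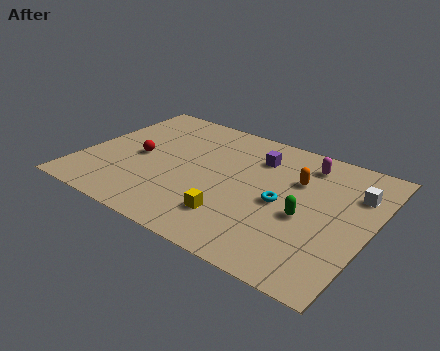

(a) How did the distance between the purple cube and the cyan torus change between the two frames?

+1.3

Before: roughly 2.0 units apart; after: 3.3. That's 1.3 units further apart.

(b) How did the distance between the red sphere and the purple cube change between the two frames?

-2.2

The distance was about 8.3 in the first image and 6.1 in the second, so they moved 2.2 units closer together.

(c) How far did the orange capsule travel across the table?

3.4

The orange capsule moved from about (7.9, 4.1) to (10.3, 6.5), a distance of √(2.4² + 2.4²) ≈ 3.4.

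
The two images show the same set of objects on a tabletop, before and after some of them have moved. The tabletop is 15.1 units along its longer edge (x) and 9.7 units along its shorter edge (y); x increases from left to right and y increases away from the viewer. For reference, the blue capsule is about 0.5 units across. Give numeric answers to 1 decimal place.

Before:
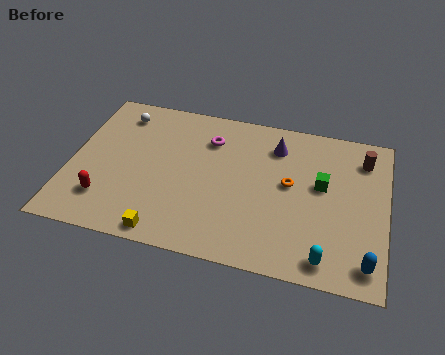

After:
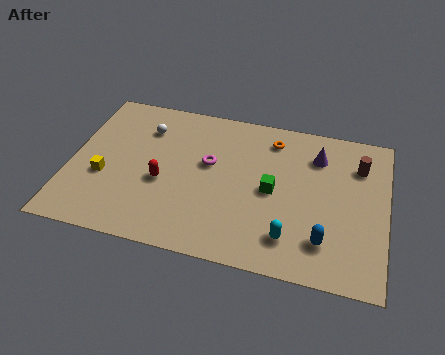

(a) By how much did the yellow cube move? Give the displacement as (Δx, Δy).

(-3.2, 2.8)

The yellow cube was at about (4.9, 0.9) and moved to about (1.7, 3.7).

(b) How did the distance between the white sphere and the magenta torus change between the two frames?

-0.9

The distance was about 4.5 in the first image and 3.6 in the second, so they moved 0.9 units closer together.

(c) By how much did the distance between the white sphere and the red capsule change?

-2.2

They were about 5.7 units apart before and 3.5 after — 2.2 units closer together.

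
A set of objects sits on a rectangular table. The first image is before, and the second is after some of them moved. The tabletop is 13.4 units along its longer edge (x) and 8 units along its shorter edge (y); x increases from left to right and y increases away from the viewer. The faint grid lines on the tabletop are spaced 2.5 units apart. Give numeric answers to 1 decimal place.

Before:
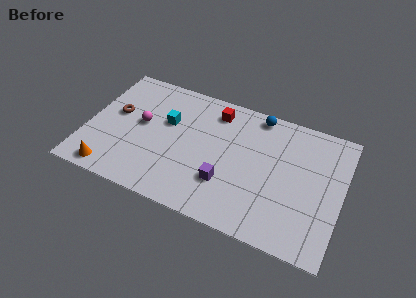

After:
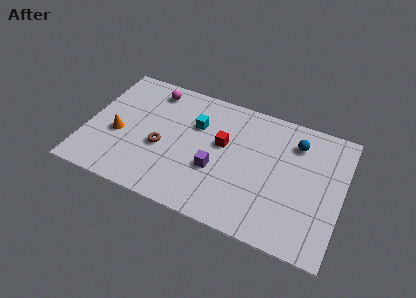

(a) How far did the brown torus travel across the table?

2.9

The brown torus was near (1.4, 4.6) before and (4.0, 3.3) after, so it travelled √(2.6² + 1.3²) ≈ 2.9 units.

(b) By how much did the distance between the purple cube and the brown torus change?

-3.6

They were about 6.5 units apart before and 2.9 after — 3.6 units closer together.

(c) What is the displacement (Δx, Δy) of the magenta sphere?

(0.3, 2.4)

The magenta sphere was at about (2.8, 4.4) and moved to about (3.1, 6.8).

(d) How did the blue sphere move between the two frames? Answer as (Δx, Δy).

(2.1, -1.0)

The blue sphere was at about (8.7, 7.2) and moved to about (10.8, 6.2).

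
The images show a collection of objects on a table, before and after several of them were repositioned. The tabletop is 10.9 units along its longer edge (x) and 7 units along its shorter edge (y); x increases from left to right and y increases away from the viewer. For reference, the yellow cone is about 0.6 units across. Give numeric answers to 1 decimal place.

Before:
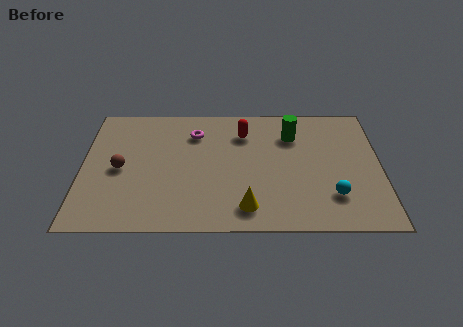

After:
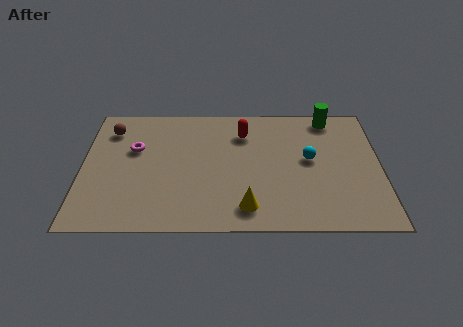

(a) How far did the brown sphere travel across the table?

2.2

The brown sphere moved from about (1.4, 3.3) to (1.0, 5.5), a distance of √(0.4² + 2.2²) ≈ 2.2.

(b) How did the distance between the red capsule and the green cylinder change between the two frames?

+1.5

Before: roughly 1.8 units apart; after: 3.3. That's 1.5 units further apart.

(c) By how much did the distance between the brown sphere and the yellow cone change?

+1.5

They were about 5.1 units apart before and 6.6 after — 1.5 units further apart.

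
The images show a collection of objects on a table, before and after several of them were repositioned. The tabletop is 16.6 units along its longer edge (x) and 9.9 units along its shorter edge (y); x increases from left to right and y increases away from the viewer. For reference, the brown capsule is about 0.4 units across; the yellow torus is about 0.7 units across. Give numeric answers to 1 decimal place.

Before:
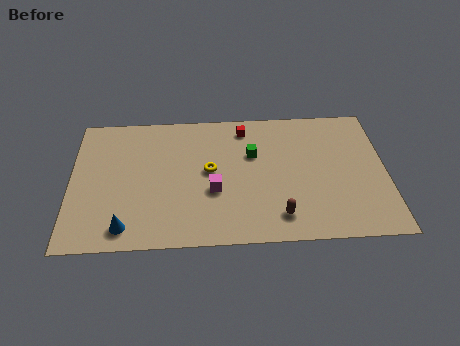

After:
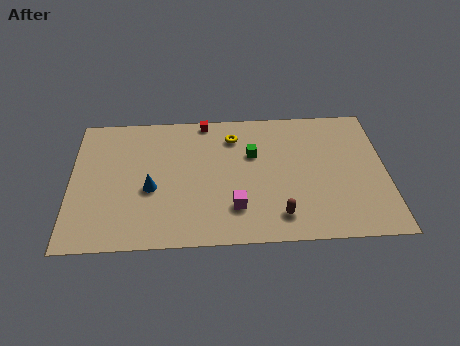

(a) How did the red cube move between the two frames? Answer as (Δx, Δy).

(-2.1, 0.7)

From the two frames, the red cube sits at roughly (9.2, 8.4) before and (7.1, 9.1) after.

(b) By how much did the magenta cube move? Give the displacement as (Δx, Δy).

(1.1, -1.3)

From the two frames, the magenta cube sits at roughly (7.5, 3.8) before and (8.6, 2.5) after.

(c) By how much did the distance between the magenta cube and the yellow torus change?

+3.8

Before: roughly 1.5 units apart; after: 5.3. That's 3.8 units further apart.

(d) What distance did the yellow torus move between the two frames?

2.8

The yellow torus moved from about (7.3, 5.3) to (8.6, 7.8), a distance of √(1.3² + 2.5²) ≈ 2.8.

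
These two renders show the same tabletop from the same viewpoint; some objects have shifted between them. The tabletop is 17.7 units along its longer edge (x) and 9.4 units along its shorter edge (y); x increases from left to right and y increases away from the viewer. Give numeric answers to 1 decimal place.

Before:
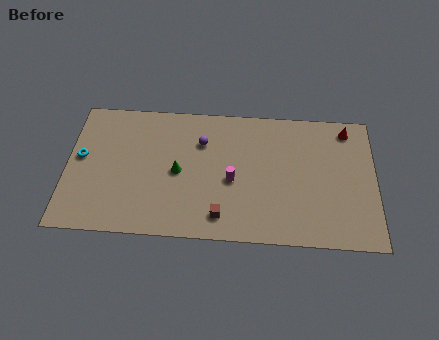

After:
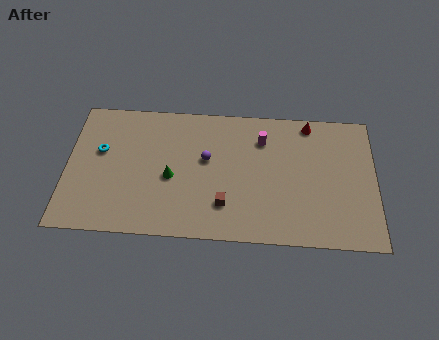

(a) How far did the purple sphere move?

1.2

The purple sphere was near (7.7, 6.7) before and (8.0, 5.5) after, so it travelled √(0.3² + 1.2²) ≈ 1.2 units.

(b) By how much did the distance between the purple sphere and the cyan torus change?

-1.0

The distance was about 7.1 in the first image and 6.1 in the second, so they moved 1.0 units closer together.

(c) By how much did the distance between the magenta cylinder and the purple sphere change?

+0.4

They were about 3.2 units apart before and 3.6 after — 0.4 units further apart.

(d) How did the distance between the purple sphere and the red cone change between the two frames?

-1.9

Before: roughly 8.5 units apart; after: 6.6. That's 1.9 units closer together.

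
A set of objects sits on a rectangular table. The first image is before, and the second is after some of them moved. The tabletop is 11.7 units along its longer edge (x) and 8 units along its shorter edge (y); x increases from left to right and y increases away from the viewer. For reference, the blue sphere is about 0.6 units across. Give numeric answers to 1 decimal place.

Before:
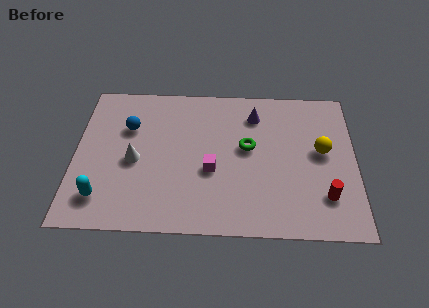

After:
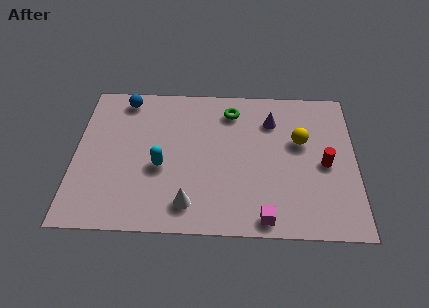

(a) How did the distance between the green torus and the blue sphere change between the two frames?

-0.6

They were about 5.1 units apart before and 4.5 after — 0.6 units closer together.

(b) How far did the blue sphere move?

1.6

The blue sphere moved from about (2.2, 5.4) to (2.0, 7.0), a distance of √(0.2² + 1.6²) ≈ 1.6.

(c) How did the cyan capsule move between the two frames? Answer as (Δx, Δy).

(2.4, 1.7)

The cyan capsule was at about (1.2, 1.6) and moved to about (3.6, 3.3).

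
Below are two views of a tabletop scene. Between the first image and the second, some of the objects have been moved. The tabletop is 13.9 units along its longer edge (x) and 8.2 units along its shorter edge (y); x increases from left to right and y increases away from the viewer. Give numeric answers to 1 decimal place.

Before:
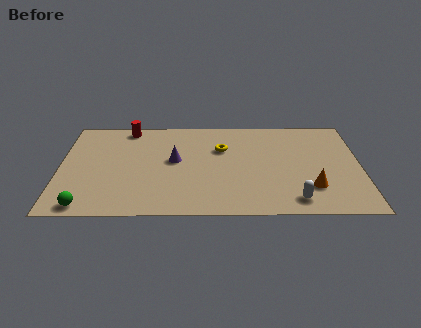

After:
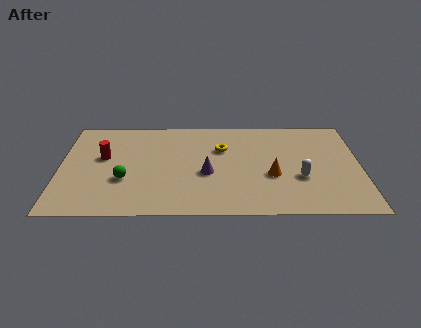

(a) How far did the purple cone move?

1.9

The purple cone moved from about (5.3, 4.5) to (6.8, 3.4), a distance of √(1.5² + 1.1²) ≈ 1.9.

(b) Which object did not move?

the yellow torus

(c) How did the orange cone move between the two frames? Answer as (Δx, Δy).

(-1.8, 1.0)

The orange cone started near (11.6, 2.2) and ended near (9.8, 3.2).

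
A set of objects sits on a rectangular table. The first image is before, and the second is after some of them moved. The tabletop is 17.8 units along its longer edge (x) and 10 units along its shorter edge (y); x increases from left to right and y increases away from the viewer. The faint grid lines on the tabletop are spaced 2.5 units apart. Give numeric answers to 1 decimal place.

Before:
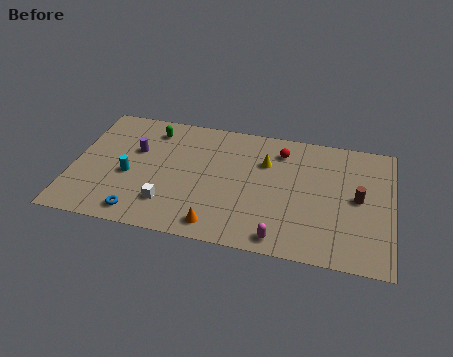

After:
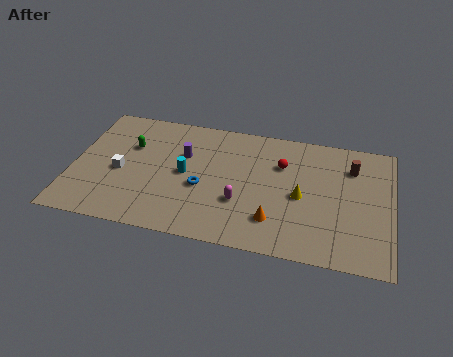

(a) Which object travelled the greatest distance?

the blue torus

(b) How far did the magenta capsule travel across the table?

3.3

From (11.8, 1.1) to (9.5, 3.4), the magenta capsule covered √(2.3² + 2.3²) ≈ 3.3 units.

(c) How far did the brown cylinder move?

2.4

From (15.9, 5.1) to (15.5, 7.5), the brown cylinder covered √(0.4² + 2.4²) ≈ 2.4 units.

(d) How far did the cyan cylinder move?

3.2

From (3.2, 4.2) to (6.3, 5.0), the cyan cylinder covered √(3.1² + 0.8²) ≈ 3.2 units.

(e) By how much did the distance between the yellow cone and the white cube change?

+3.2

The distance was about 6.9 in the first image and 10.1 in the second, so they moved 3.2 units further apart.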